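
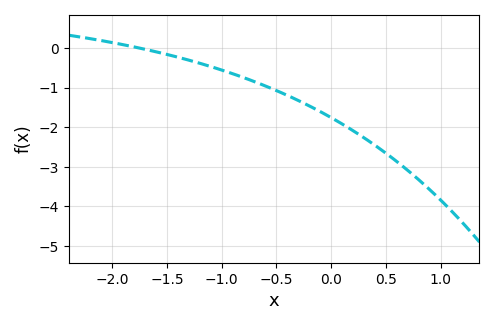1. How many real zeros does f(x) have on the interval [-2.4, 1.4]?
1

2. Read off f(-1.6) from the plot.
-0.098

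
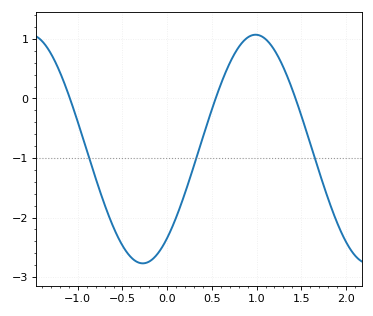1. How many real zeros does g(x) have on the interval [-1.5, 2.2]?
3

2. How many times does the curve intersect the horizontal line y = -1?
3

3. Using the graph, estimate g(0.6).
0.2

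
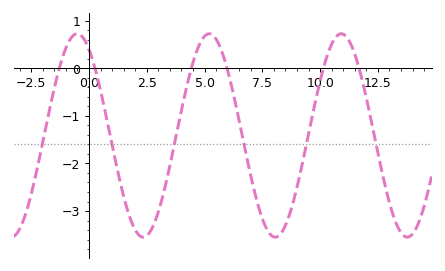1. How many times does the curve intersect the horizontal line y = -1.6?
6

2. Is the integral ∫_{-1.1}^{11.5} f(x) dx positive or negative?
negative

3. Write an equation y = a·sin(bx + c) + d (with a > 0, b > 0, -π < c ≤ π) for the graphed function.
y = 2.14sin(1.1x + 2.1) - 1.41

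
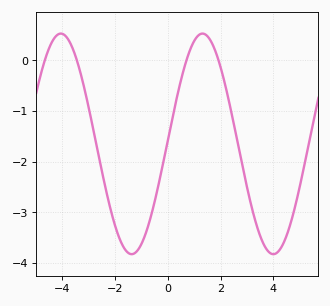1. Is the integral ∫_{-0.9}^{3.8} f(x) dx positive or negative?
negative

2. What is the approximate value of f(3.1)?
-2.74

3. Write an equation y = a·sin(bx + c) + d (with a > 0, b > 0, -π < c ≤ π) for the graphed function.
y = 2.18sin(1.17x + 0.04) - 1.65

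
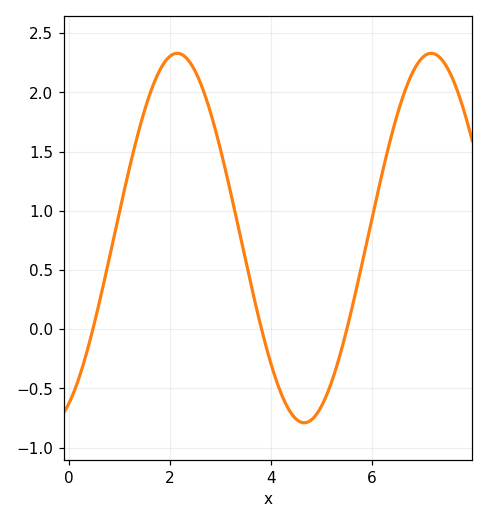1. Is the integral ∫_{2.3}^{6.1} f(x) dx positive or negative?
positive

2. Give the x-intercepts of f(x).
0.4, 3.8, 5.6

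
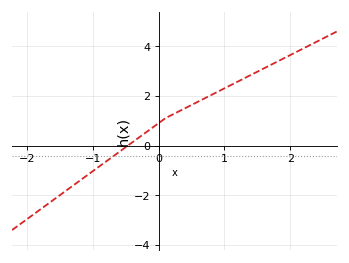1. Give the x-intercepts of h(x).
-0.5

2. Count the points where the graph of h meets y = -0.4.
1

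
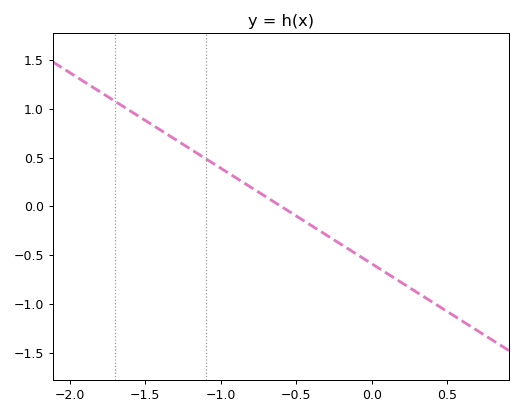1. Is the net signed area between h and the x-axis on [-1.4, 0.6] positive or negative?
negative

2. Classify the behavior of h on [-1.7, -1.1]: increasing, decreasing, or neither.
decreasing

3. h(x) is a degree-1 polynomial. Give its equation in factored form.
y = -0.98(x + 0.6)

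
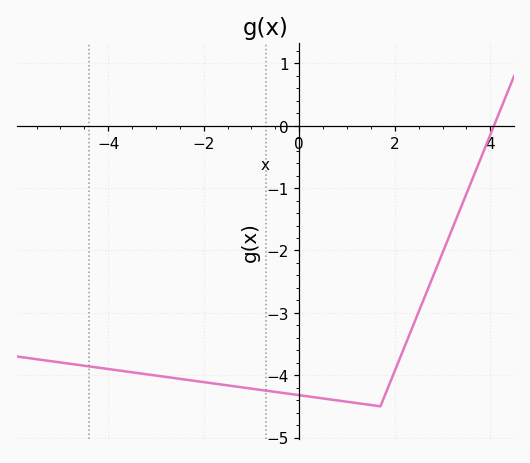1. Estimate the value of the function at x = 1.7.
-4.5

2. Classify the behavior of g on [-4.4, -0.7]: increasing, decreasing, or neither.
decreasing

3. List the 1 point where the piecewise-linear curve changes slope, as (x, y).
(1.7, -4.5)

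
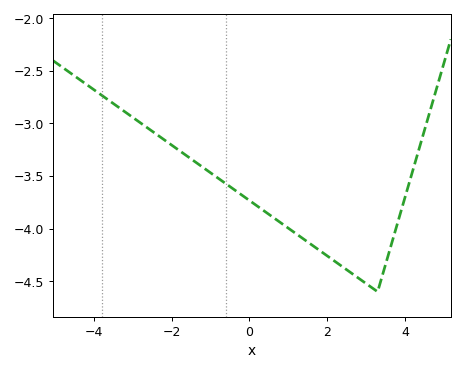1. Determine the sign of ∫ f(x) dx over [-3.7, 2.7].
negative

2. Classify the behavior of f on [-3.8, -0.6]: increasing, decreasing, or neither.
decreasing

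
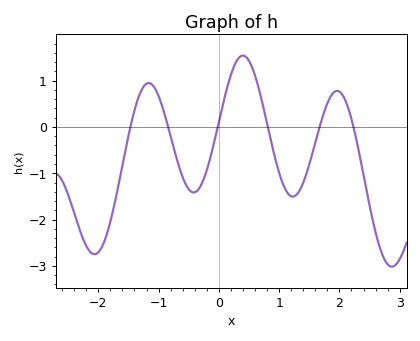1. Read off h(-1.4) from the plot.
0.4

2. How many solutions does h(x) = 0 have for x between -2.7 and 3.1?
6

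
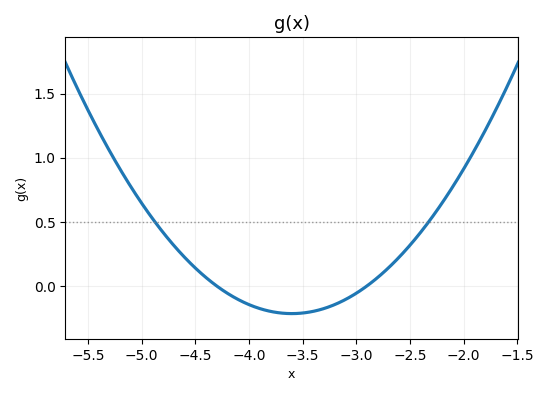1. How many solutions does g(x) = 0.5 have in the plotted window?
2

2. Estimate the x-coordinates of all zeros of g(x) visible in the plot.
-4.3, -2.9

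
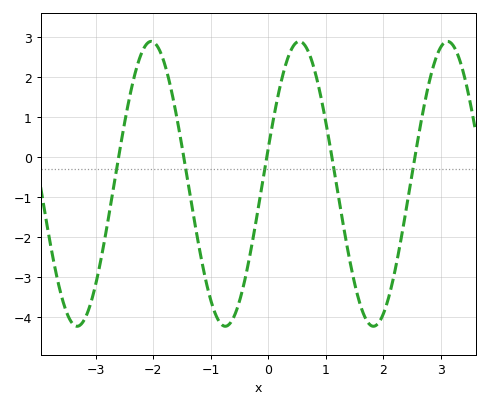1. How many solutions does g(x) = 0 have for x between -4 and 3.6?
5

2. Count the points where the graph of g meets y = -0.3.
5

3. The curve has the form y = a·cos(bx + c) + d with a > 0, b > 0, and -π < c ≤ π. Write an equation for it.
y = 3.56cos(2.44x - 1.31) - 0.66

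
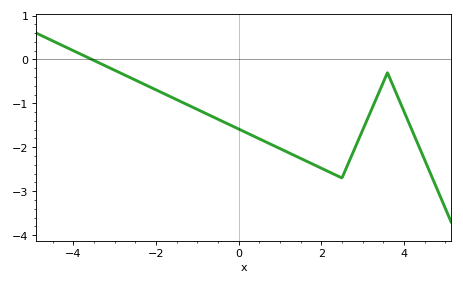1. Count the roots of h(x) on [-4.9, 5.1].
1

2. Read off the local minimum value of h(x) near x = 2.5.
-2.7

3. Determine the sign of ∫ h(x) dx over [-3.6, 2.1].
negative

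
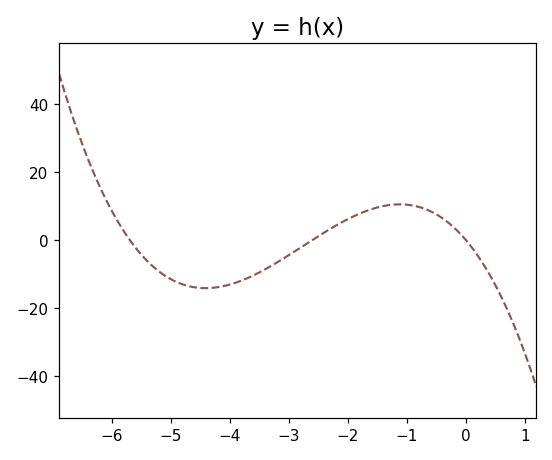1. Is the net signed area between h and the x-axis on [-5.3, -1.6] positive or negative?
negative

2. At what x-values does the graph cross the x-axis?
-5.7, -2.6, 0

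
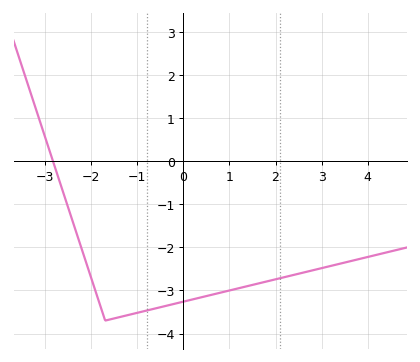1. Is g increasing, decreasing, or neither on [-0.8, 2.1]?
increasing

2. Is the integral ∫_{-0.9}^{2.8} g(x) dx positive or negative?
negative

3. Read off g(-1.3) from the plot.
-3.6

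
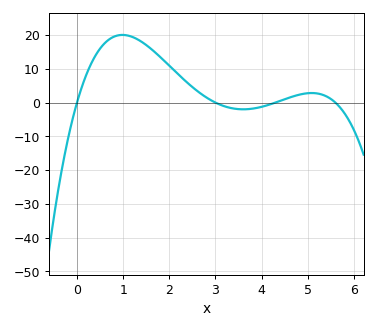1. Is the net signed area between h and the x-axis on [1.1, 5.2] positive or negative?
positive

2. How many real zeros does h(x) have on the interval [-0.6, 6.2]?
4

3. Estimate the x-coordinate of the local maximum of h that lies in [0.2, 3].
1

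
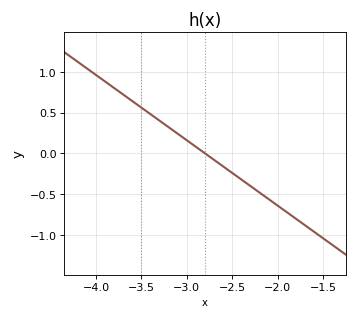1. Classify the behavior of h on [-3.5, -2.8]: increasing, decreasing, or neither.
decreasing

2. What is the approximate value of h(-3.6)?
0.65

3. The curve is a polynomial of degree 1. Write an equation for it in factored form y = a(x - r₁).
y = -0.8(x + 2.8)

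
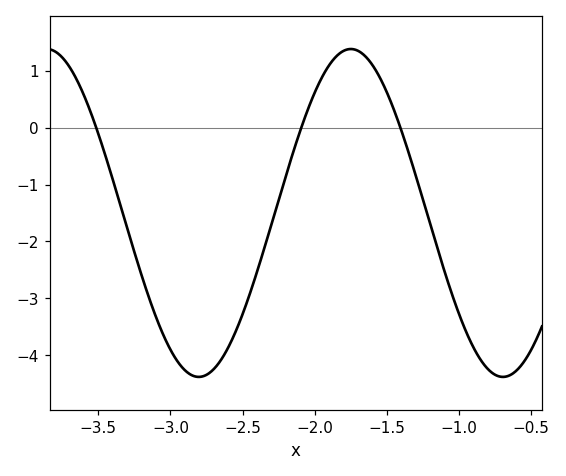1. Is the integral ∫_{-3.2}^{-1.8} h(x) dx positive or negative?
negative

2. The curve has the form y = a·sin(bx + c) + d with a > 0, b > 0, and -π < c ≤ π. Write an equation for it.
y = 2.88sin(3x + 0.5) - 1.5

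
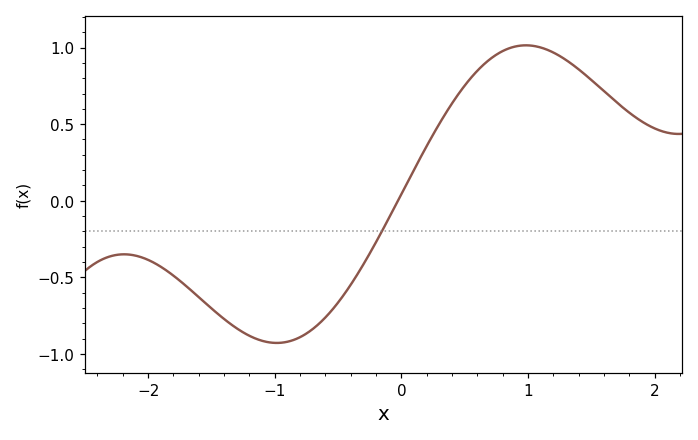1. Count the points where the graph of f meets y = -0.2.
1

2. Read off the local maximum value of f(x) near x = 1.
1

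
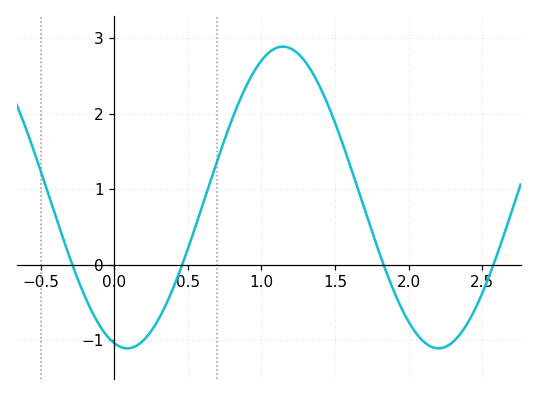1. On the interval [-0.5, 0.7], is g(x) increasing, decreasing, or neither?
neither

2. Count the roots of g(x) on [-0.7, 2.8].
4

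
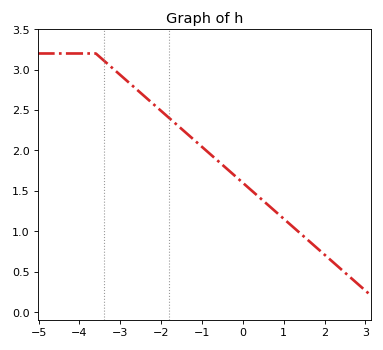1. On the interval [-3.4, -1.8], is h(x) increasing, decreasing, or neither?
decreasing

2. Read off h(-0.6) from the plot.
1.85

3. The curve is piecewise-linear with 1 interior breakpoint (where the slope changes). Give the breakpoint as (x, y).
(-3.6, 3.2)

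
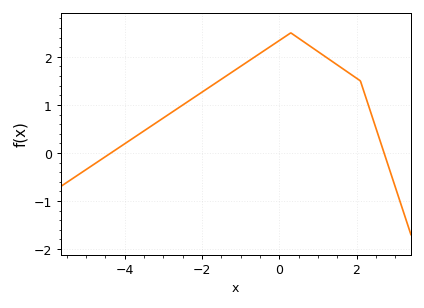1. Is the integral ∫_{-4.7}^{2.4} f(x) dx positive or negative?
positive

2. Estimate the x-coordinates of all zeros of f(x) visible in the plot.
-4.4, 2.8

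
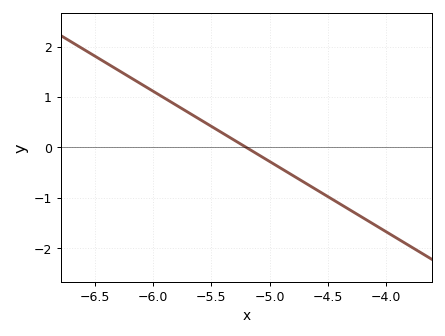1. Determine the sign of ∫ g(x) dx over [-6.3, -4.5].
positive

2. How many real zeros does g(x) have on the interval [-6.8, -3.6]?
1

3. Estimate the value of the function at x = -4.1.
-1.53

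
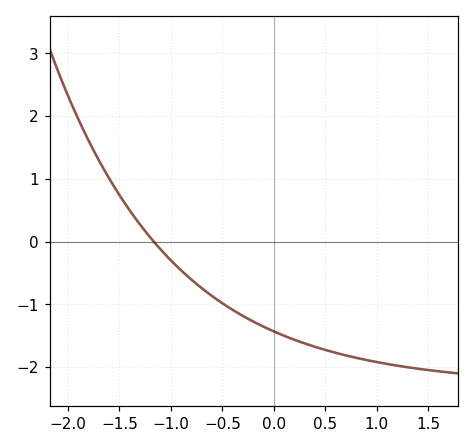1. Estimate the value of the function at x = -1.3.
0.3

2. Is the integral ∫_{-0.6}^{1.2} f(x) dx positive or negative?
negative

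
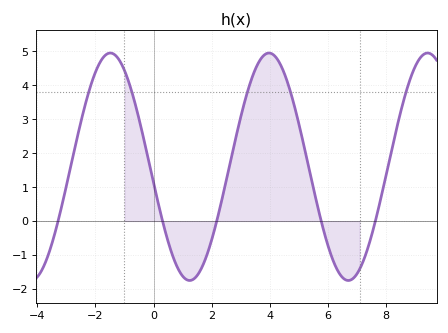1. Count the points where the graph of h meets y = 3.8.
5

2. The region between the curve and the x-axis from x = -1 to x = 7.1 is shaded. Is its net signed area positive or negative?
positive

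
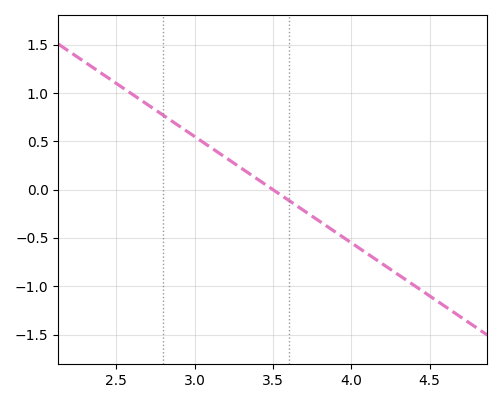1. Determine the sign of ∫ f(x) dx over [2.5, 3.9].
positive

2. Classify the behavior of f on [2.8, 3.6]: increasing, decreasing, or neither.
decreasing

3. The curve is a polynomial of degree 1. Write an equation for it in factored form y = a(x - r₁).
y = -1.1(x - 3.5)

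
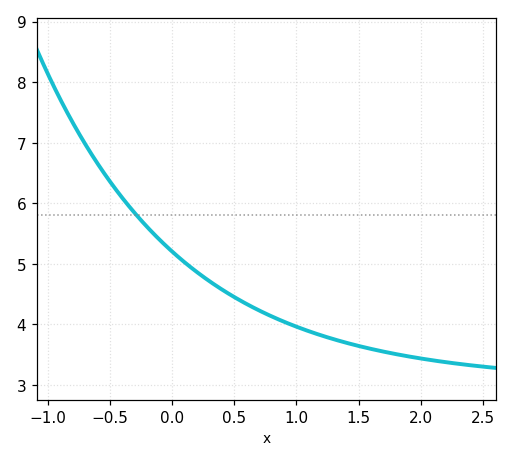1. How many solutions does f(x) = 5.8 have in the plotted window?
1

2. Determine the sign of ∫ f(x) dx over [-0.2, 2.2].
positive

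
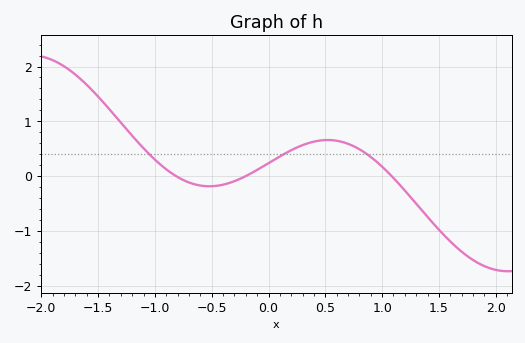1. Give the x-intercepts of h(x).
-0.8, -0.2, 1.1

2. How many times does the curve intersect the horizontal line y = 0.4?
3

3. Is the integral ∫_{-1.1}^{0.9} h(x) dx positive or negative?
positive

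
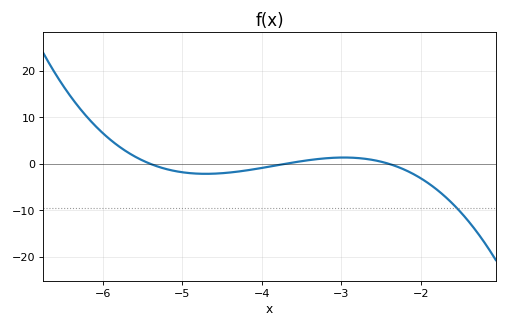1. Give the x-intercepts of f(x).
-5.4, -3.7, -2.4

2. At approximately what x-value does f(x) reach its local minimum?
-4.7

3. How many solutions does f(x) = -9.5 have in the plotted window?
1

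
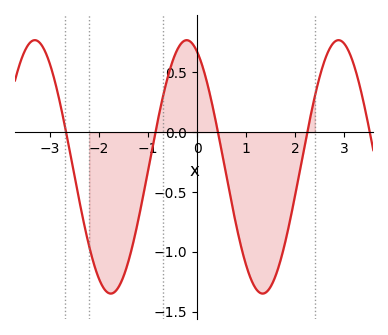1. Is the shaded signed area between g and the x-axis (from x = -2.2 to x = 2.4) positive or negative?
negative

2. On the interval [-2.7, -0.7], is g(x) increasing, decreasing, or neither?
neither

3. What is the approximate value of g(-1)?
-0.319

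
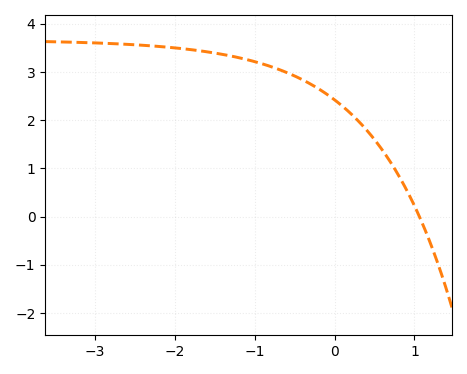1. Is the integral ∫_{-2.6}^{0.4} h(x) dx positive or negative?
positive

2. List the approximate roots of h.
1.06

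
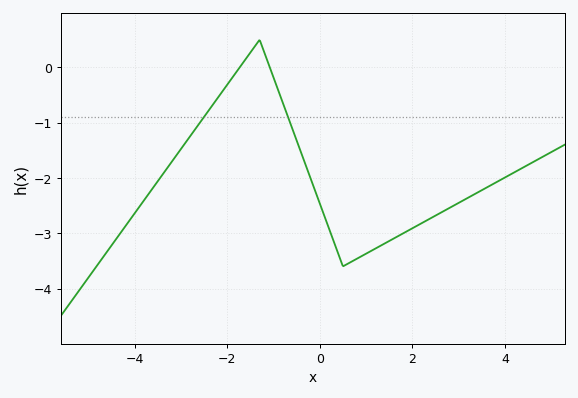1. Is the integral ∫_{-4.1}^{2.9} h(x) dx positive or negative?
negative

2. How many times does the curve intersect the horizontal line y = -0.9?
2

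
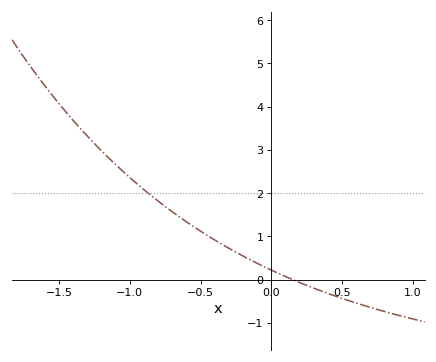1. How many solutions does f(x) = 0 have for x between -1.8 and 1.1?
1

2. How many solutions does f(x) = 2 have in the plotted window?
1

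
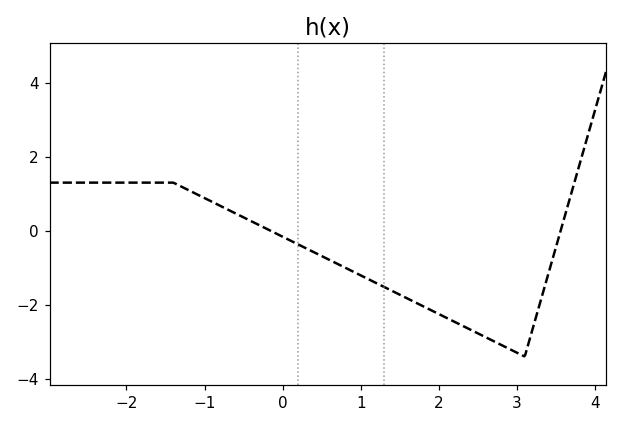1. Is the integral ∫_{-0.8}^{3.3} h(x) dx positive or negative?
negative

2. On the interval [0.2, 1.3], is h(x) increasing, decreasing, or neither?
decreasing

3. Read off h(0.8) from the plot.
-0.998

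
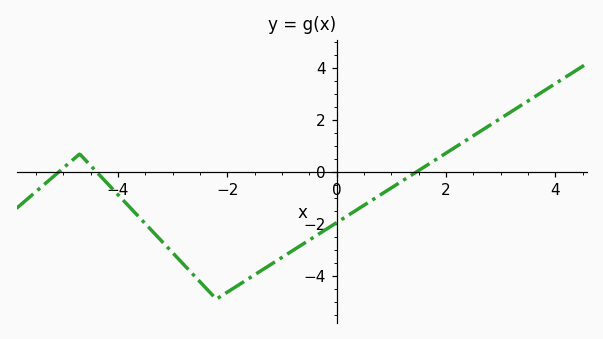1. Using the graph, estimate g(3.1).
2.2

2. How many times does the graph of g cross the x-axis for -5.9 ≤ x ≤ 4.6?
3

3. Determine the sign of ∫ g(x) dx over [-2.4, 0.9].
negative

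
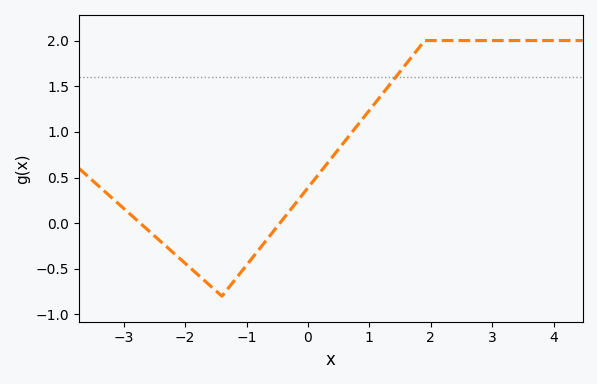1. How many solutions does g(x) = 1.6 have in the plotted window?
1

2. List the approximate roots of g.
-2.73, -0.457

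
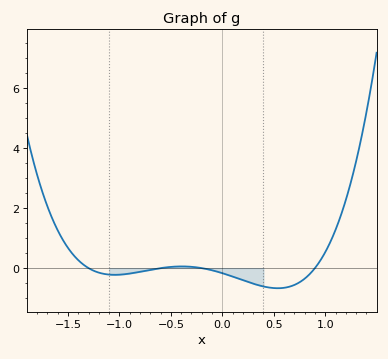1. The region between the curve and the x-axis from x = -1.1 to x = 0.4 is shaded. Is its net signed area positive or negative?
negative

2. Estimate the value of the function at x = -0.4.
0.056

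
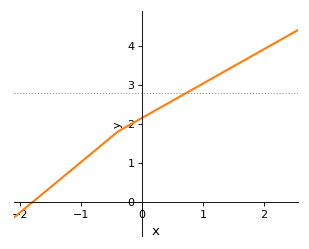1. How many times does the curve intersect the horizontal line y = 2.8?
1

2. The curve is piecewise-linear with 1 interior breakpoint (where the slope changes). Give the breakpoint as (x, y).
(-0.4, 1.8)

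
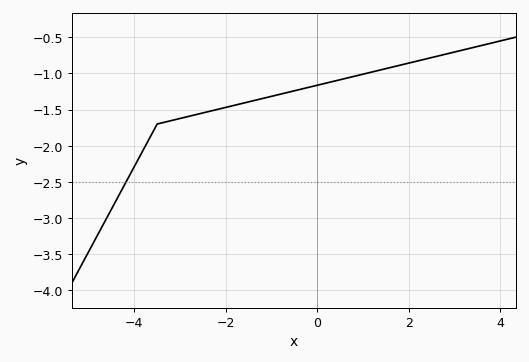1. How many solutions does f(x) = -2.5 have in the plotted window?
1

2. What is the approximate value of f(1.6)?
-0.9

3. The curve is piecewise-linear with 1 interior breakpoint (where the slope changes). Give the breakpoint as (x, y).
(-3.5, -1.7)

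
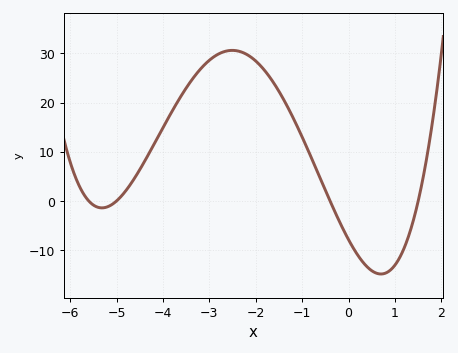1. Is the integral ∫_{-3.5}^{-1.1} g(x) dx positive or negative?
positive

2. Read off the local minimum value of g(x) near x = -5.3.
-1.41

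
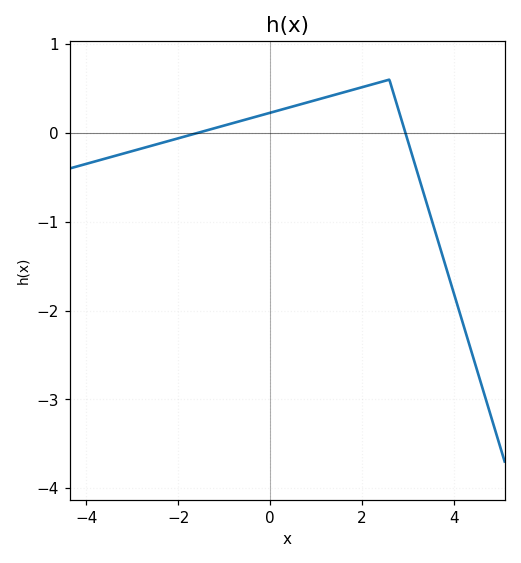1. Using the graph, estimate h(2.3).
0.6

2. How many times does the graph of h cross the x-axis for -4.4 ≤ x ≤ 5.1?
2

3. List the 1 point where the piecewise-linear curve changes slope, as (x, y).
(2.6, 0.6)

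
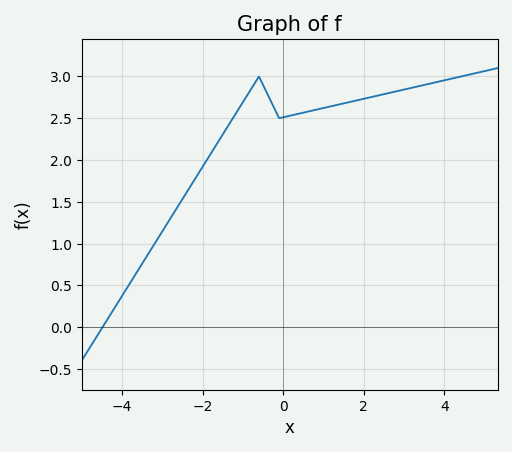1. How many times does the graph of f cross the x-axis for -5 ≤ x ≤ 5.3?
1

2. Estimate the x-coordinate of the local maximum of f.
-0.6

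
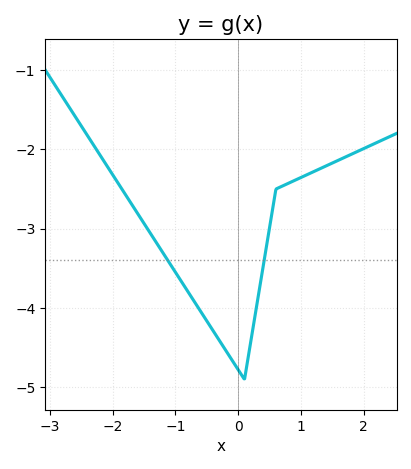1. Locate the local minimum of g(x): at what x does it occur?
0.098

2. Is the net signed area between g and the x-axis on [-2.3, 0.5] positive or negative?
negative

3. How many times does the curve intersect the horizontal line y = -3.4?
2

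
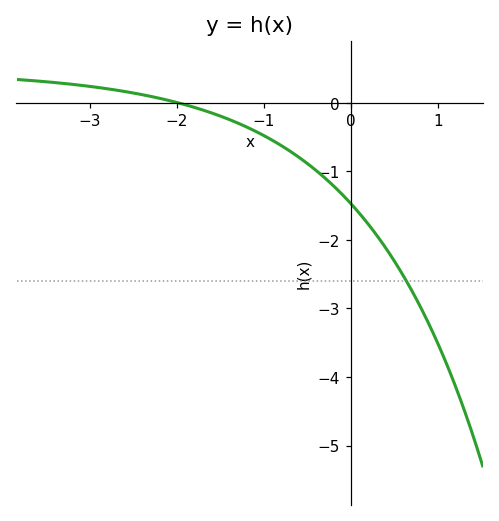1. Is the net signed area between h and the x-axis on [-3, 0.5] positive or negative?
negative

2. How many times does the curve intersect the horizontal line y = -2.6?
1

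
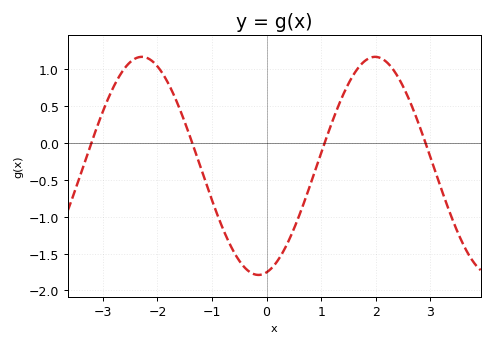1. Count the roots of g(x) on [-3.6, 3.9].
4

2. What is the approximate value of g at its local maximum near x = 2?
1.17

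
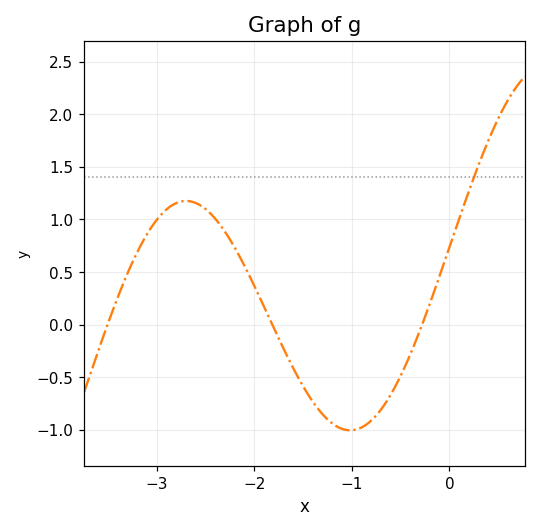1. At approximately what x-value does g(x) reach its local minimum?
-1.02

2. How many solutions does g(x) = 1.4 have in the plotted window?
1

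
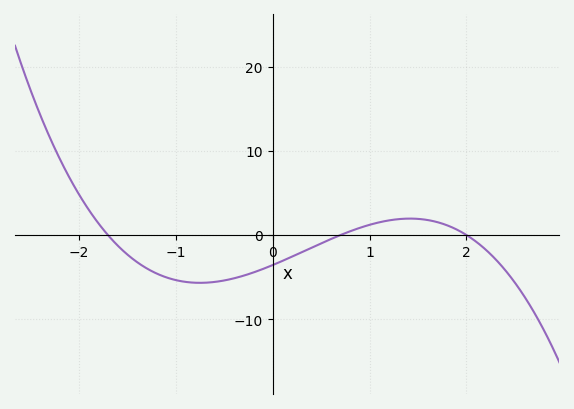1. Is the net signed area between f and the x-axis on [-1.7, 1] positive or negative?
negative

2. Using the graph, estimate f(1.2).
1.74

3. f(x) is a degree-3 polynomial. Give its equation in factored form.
y = -1.5(x + 1.7)(x - 0.7)(x - 2)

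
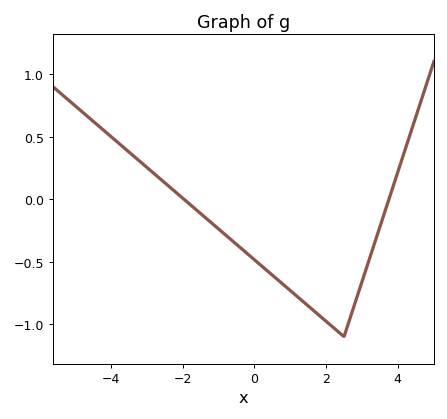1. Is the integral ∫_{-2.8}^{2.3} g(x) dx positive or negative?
negative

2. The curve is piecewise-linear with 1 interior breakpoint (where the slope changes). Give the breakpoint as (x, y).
(2.5, -1.1)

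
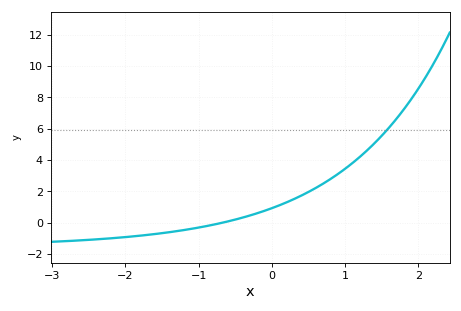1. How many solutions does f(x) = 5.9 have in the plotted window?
1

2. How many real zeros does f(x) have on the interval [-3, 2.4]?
1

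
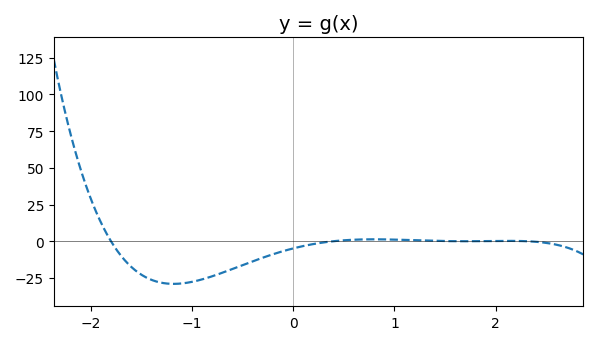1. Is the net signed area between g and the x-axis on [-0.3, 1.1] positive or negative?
negative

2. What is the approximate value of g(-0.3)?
-11.2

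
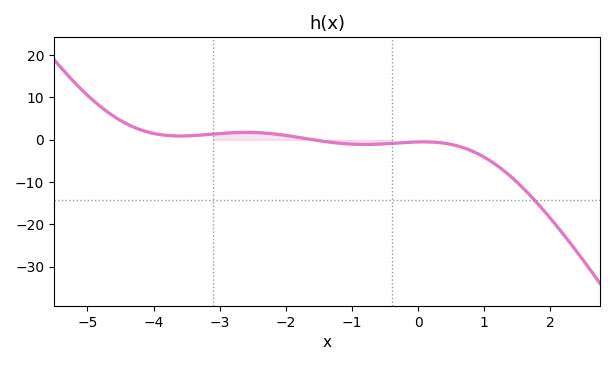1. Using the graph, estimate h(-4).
1.5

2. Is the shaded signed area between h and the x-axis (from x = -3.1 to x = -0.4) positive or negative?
positive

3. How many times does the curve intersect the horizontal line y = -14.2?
1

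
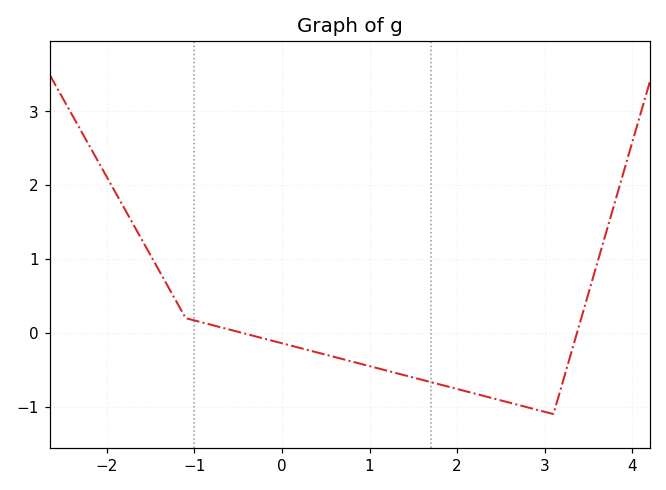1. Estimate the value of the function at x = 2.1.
-0.8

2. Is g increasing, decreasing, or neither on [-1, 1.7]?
decreasing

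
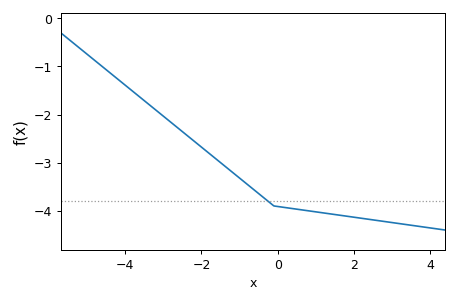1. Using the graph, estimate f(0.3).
-3.94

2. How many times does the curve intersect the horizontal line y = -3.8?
1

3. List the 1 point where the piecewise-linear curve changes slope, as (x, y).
(-0.1, -3.9)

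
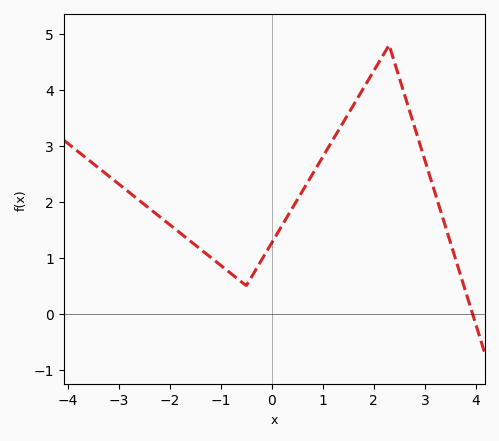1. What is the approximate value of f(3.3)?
1.86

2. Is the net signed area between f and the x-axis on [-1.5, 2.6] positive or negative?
positive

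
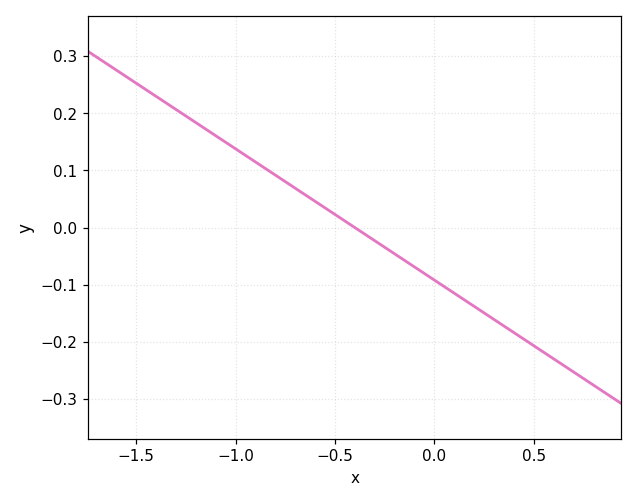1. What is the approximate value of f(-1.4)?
0.23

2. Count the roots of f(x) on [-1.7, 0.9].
1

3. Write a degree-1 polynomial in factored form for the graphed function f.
y = -0.23(x + 0.4)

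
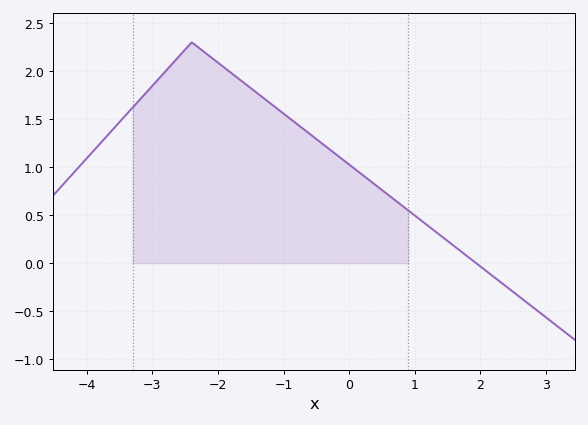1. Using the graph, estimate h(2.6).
-0.35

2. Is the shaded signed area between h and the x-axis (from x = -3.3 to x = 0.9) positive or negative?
positive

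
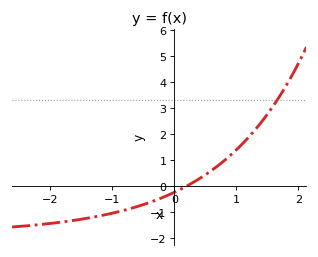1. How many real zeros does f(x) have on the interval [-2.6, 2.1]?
1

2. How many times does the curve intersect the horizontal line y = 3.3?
1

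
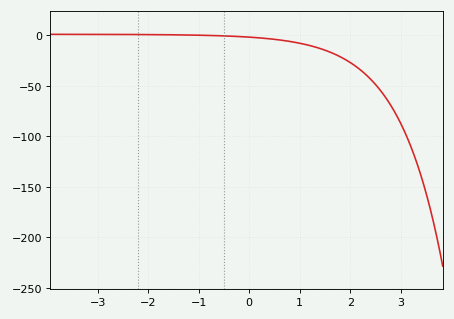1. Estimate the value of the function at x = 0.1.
0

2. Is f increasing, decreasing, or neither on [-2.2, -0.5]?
decreasing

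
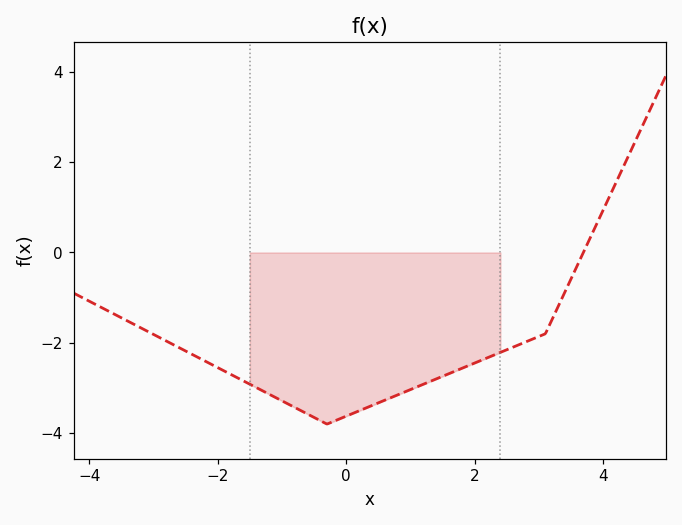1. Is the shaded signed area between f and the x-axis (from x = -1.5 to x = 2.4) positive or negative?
negative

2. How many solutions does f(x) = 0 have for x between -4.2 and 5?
1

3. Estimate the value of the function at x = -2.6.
-2.2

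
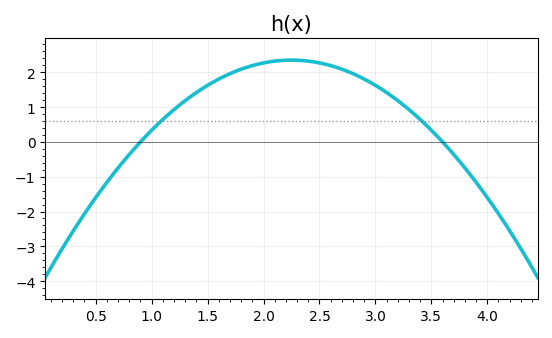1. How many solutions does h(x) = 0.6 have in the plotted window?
2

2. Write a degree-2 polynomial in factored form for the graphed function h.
y = -1.29(x - 0.9)(x - 3.6)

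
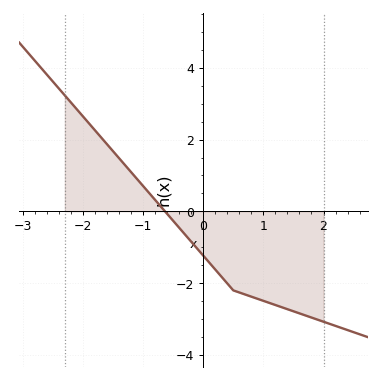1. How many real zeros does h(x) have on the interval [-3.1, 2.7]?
1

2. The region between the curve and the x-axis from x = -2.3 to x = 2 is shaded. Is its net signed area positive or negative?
negative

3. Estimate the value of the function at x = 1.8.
-3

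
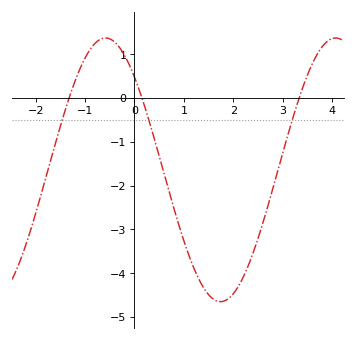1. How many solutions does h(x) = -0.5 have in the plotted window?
3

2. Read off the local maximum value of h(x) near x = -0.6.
1.4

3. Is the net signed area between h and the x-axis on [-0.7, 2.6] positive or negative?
negative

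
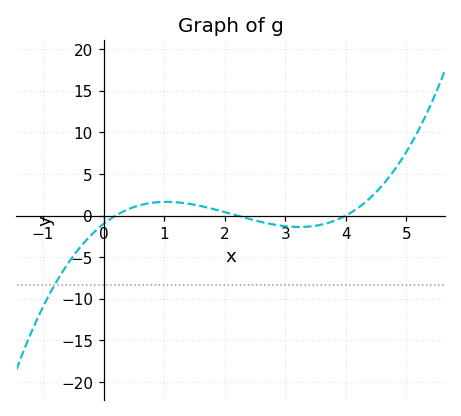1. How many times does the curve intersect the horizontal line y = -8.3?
1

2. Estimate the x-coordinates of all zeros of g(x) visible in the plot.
0.2, 2.2, 4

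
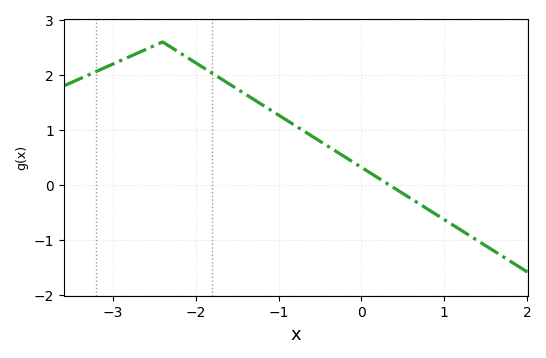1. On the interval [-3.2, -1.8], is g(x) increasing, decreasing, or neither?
neither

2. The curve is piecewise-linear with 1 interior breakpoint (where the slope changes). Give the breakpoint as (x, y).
(-2.4, 2.6)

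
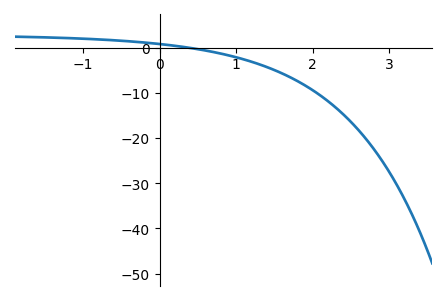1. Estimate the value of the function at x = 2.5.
-16.5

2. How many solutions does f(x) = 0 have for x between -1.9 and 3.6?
1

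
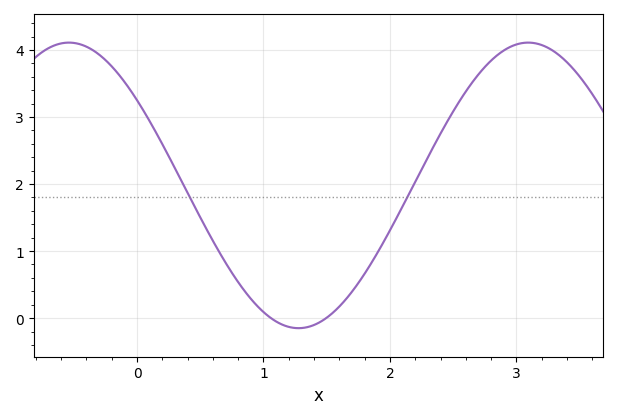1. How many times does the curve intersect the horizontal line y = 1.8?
2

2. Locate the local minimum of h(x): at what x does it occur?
1.28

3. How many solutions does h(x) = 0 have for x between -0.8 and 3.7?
2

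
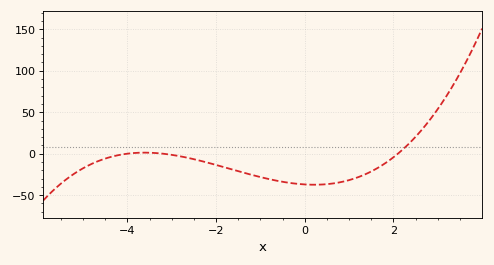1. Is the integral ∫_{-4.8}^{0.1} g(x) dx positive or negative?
negative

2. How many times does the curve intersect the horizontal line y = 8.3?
1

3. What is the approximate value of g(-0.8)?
-30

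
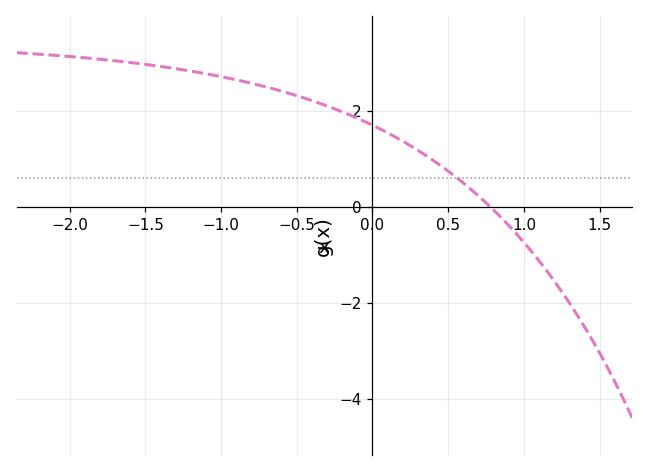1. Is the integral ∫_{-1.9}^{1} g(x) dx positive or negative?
positive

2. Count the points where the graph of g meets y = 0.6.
1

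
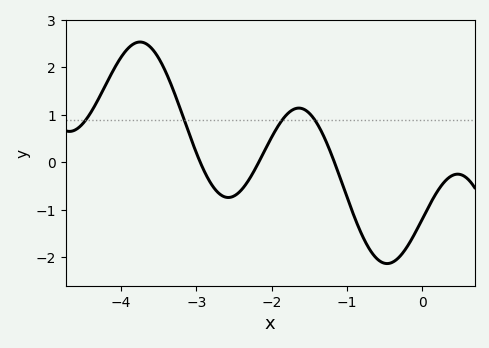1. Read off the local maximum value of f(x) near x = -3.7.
2.54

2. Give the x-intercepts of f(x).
-2.95, -2.17, -1.17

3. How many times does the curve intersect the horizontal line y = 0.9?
4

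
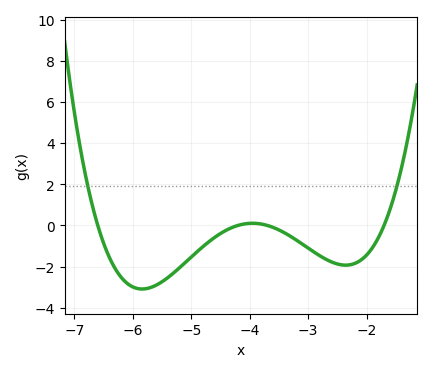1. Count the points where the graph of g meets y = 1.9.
2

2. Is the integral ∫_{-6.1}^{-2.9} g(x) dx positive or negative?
negative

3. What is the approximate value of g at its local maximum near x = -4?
0.2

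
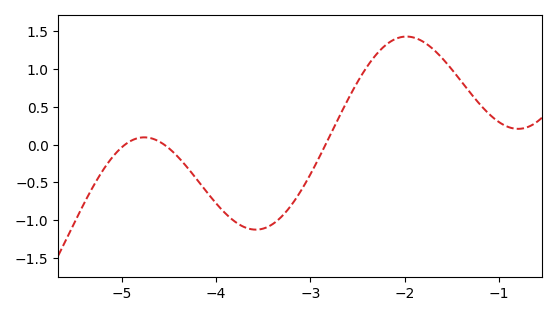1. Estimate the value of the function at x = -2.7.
0.35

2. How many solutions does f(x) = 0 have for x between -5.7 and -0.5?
3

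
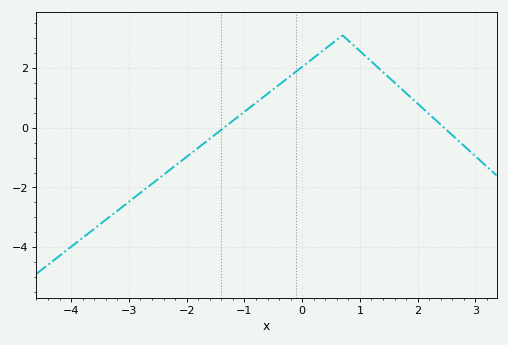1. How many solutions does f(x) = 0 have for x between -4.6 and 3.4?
2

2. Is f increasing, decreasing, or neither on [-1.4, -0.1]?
increasing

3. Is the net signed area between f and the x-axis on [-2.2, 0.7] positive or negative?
positive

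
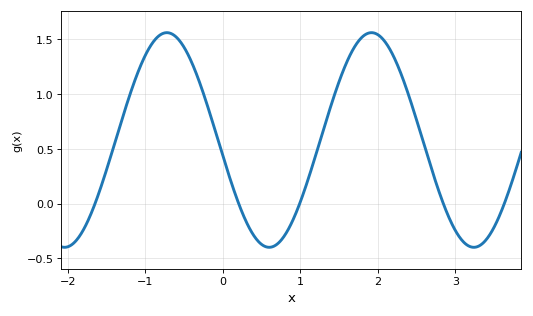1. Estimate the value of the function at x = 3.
-0.25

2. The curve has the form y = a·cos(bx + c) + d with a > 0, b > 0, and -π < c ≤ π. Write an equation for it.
y = 0.98cos(2.4x + 1.7) + 0.58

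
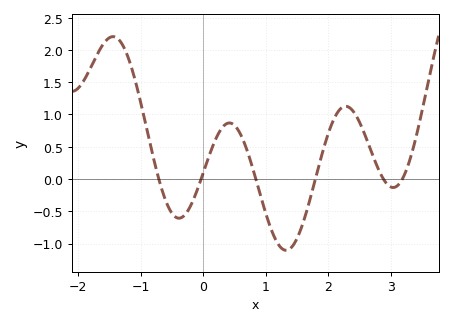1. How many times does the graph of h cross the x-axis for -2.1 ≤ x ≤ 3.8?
6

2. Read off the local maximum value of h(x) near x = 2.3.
1.13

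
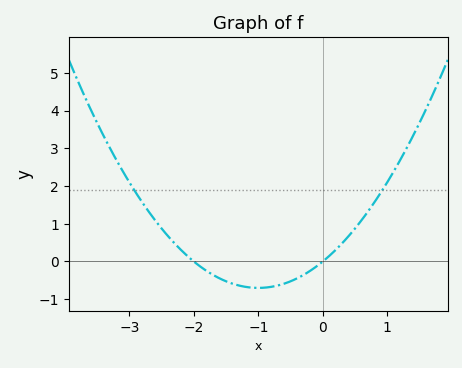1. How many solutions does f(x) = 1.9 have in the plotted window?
2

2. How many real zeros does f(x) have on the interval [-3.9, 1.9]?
2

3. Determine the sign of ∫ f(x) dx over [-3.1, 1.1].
positive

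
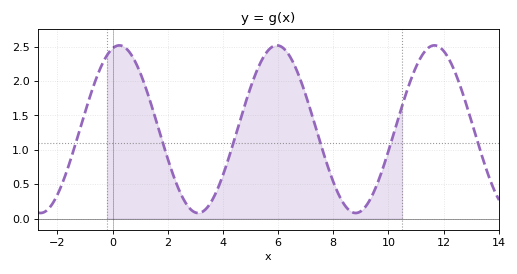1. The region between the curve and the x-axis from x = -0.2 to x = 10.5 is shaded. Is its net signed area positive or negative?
positive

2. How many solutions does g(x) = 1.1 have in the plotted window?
6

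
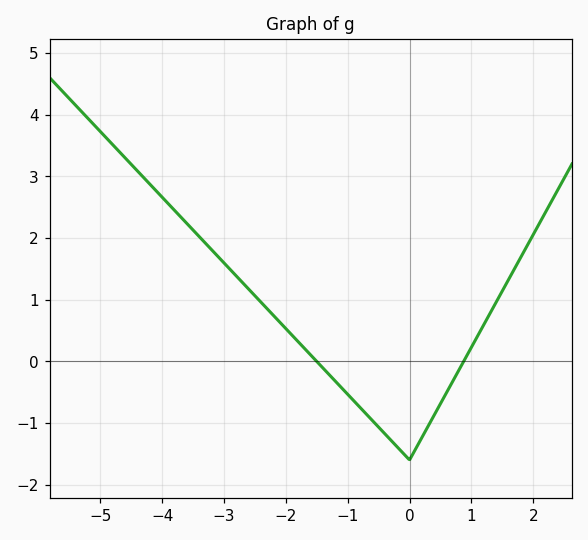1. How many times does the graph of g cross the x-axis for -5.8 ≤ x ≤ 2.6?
2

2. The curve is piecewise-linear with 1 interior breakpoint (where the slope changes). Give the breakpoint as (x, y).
(0, -1.6)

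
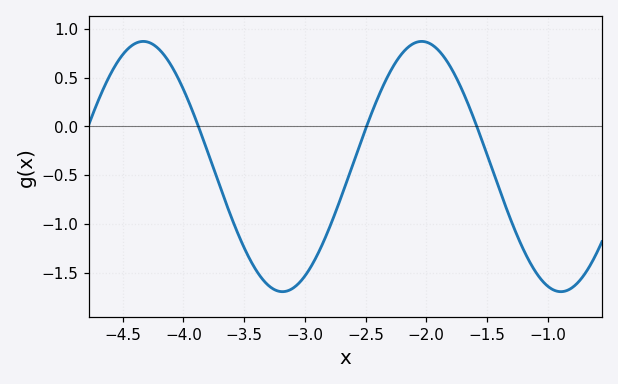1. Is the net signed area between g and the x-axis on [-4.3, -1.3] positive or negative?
negative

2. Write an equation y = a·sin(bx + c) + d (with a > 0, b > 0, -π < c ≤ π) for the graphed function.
y = 1.28sin(2.74x + 0.87) - 0.41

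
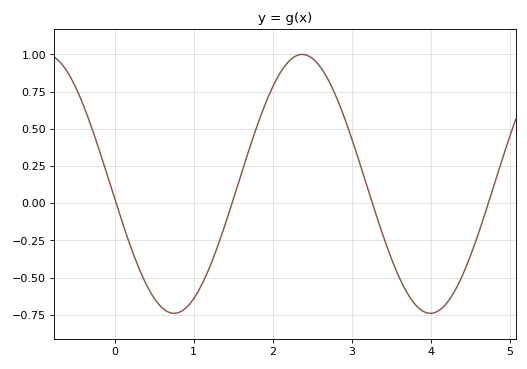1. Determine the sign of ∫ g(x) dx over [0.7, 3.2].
positive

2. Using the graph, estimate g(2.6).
0.92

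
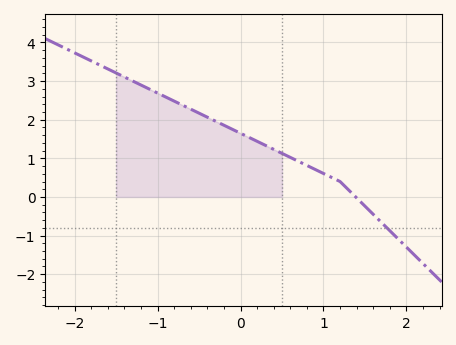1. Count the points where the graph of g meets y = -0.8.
1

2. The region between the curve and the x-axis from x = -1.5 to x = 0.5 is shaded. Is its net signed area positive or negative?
positive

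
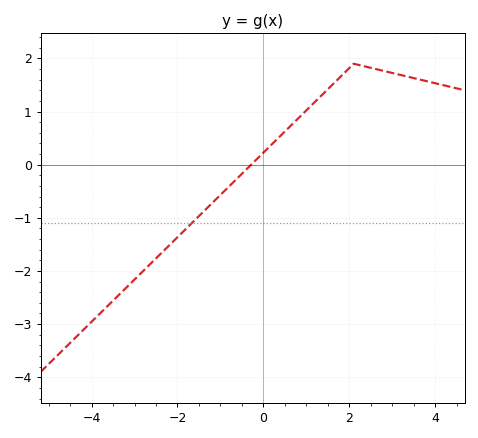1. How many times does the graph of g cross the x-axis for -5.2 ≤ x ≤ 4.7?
1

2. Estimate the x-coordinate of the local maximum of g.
2.1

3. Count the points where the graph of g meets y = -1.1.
1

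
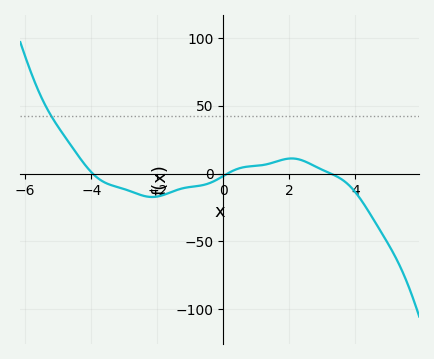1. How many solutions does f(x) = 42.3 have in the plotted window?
1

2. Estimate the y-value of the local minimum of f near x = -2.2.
-15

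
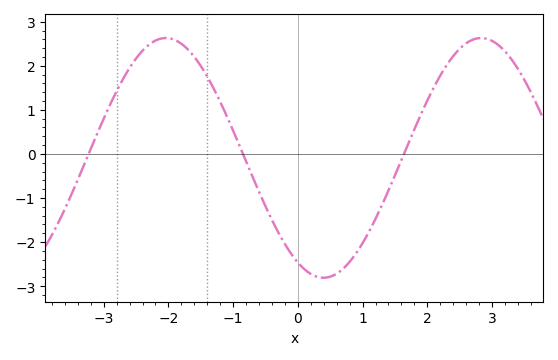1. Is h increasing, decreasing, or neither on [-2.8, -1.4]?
neither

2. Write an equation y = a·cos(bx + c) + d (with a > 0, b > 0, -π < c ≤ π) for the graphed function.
y = 2.72cos(1.3x + 2.6) - 0.09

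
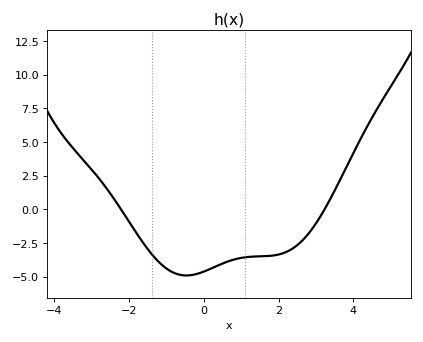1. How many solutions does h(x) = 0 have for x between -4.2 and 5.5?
2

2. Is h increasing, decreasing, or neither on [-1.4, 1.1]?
neither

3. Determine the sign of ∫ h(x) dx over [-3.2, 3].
negative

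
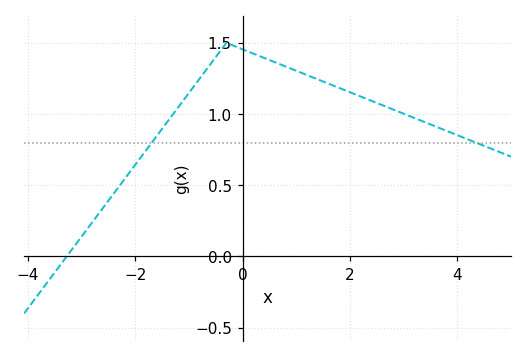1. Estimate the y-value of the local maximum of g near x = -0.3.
1.5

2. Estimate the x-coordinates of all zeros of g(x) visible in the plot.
-3.27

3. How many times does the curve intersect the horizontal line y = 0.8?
2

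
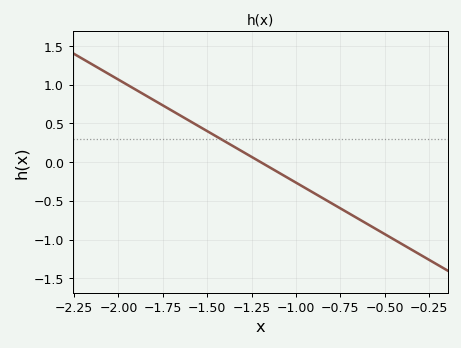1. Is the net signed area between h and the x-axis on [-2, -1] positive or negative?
positive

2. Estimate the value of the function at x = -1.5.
0.399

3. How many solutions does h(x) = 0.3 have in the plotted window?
1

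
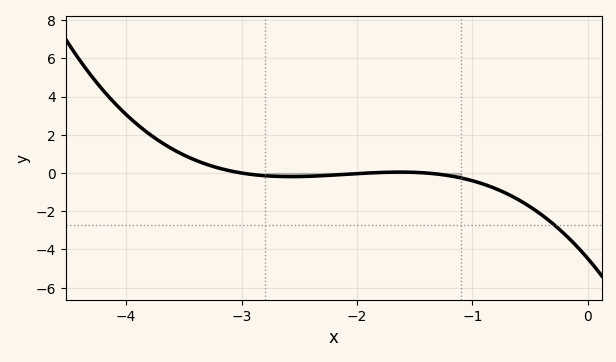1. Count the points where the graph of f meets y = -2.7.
1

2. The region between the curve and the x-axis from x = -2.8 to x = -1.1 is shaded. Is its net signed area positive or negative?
negative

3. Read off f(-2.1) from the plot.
0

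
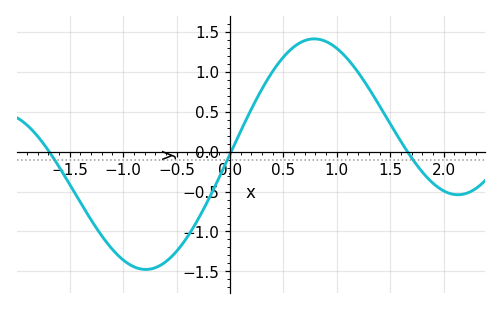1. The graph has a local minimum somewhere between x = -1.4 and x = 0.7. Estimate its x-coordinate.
-0.8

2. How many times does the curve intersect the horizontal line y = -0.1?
3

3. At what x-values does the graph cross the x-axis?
-1.7, 0, 1.7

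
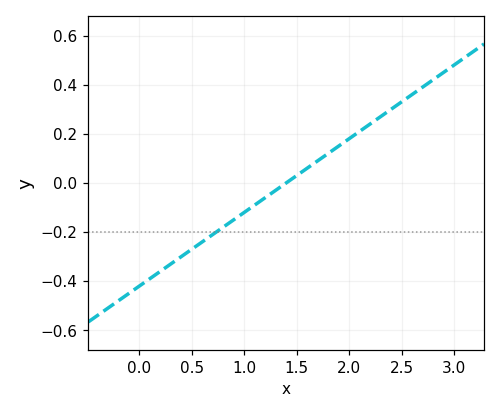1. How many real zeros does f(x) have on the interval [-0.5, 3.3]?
1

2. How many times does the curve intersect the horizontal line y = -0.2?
1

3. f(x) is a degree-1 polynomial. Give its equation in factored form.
y = 0.3(x - 1.4)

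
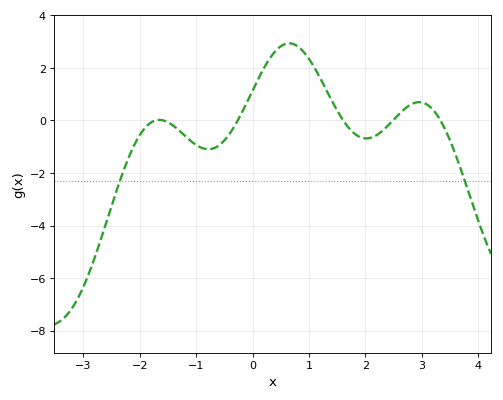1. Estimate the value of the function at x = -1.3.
-0.4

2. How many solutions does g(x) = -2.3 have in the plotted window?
2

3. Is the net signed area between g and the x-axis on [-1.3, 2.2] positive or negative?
positive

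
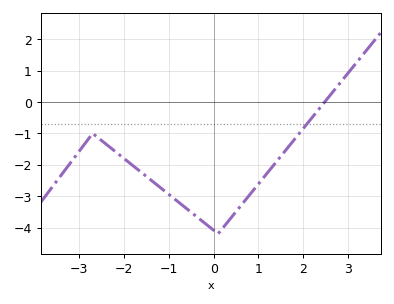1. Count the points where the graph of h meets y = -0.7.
1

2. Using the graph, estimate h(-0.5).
-3.51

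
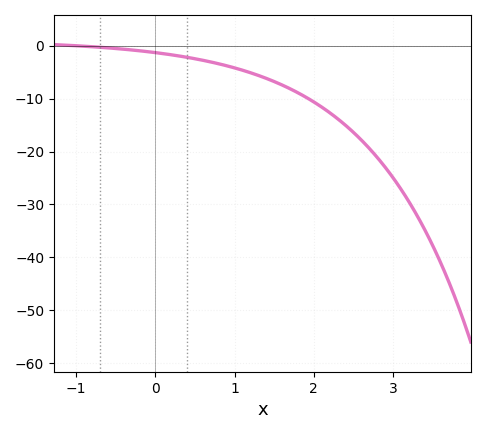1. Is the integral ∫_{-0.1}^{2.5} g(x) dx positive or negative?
negative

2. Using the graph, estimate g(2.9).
-23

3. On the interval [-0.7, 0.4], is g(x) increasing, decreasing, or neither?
decreasing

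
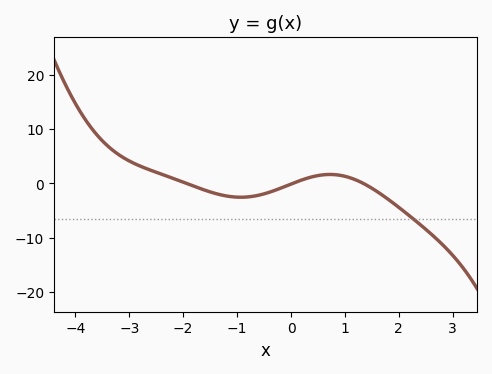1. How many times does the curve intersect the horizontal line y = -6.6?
1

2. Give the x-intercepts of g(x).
-2, 0, 1.4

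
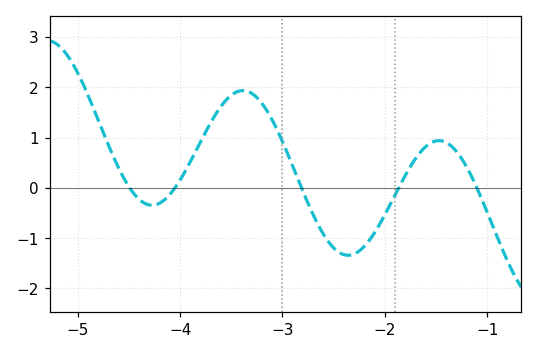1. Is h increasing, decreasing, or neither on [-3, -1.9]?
neither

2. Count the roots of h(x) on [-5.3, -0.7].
5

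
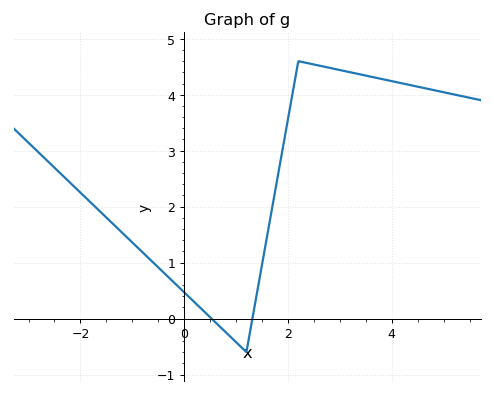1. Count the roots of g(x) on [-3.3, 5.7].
2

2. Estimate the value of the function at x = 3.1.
4.42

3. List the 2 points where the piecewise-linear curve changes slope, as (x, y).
(1.2, -0.6); (2.2, 4.6)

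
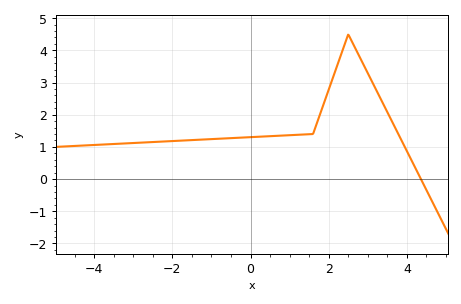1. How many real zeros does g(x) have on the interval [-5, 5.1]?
1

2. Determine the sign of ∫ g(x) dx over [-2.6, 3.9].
positive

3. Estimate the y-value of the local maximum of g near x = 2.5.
4.5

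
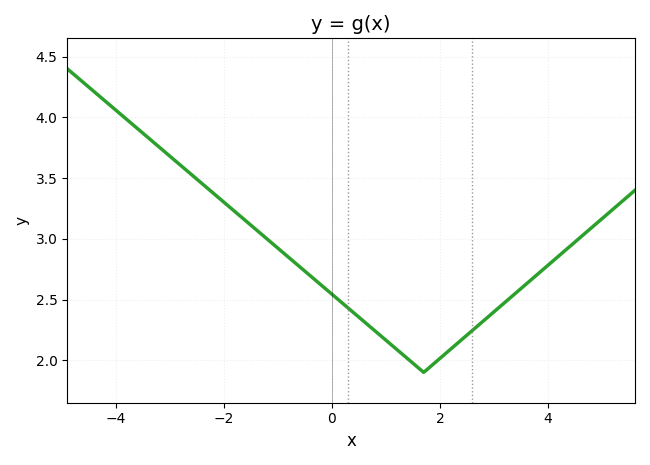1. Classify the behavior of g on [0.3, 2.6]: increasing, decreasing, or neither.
neither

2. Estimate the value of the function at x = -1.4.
3.05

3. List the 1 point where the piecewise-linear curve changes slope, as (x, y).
(1.7, 1.9)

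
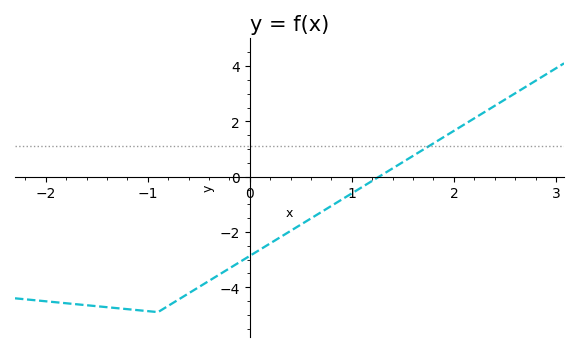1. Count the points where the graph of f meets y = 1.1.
1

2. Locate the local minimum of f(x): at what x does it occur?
-0.9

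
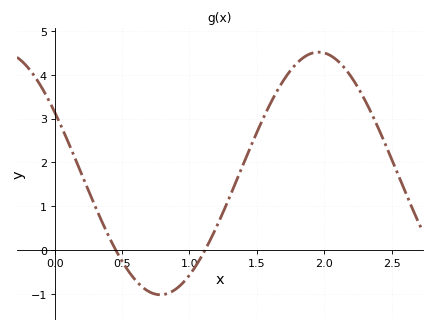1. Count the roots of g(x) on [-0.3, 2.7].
2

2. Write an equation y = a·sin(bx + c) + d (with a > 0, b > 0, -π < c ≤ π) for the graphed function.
y = 2.77sin(2.7x + 2.6) + 1.75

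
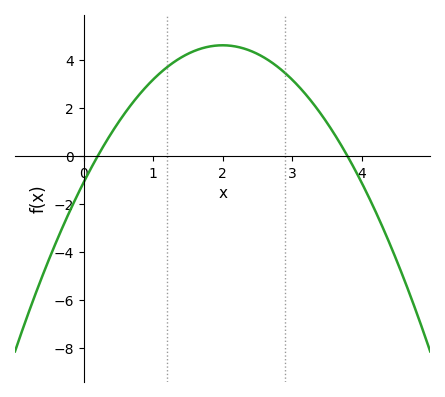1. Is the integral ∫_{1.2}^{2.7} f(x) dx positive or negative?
positive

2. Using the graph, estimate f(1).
3.2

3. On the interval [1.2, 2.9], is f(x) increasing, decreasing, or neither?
neither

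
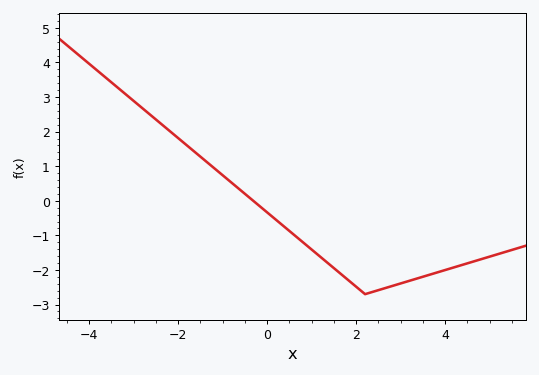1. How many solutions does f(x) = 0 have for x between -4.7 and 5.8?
1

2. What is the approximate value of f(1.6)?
-2.06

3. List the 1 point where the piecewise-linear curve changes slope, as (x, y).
(2.2, -2.7)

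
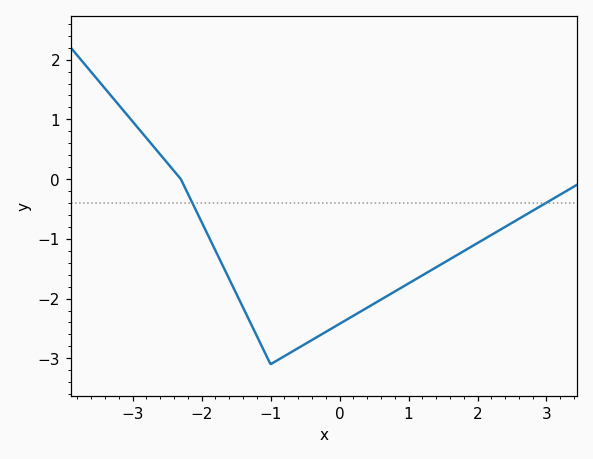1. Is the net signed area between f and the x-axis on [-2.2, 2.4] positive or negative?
negative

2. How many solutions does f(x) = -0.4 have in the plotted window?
2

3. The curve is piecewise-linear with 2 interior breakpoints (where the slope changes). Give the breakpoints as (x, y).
(-2.3, 0); (-1, -3.1)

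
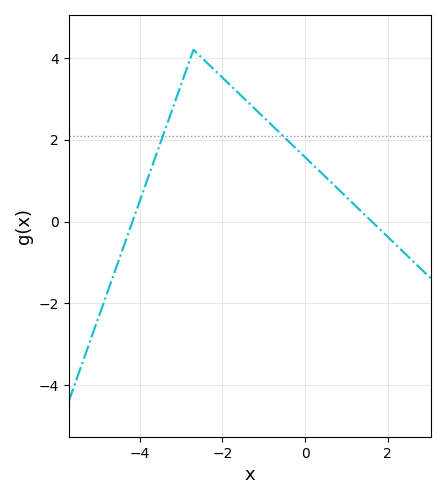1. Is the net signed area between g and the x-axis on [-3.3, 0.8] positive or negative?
positive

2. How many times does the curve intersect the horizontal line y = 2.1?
2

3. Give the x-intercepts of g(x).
-4.2, 1.6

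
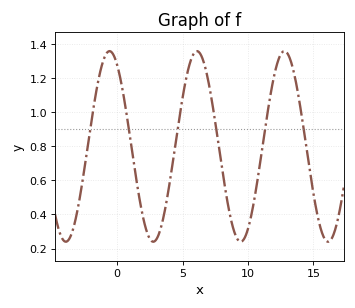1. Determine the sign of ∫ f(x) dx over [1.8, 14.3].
positive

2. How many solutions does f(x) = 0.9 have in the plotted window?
6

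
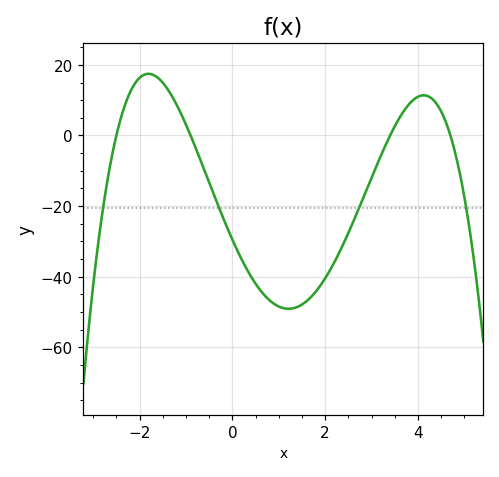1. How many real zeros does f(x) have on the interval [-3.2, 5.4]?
4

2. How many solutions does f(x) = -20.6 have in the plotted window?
4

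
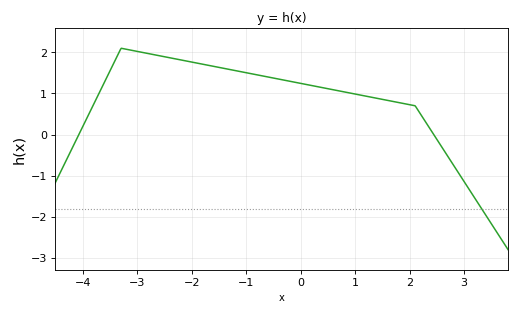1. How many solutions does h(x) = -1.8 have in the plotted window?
1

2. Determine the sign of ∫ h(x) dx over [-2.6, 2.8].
positive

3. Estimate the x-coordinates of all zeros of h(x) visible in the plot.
-4.08, 2.44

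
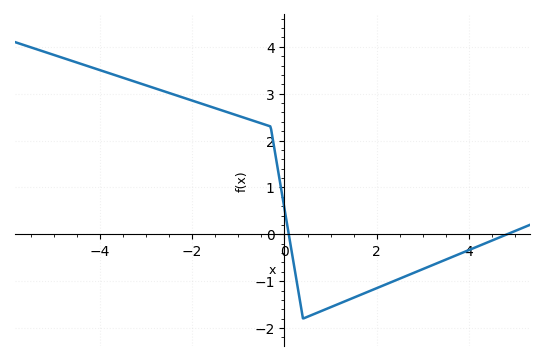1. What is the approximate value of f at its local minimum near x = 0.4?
-1.8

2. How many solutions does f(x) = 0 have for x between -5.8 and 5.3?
2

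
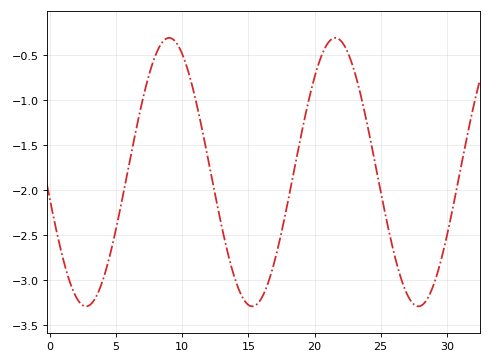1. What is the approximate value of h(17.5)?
-2.45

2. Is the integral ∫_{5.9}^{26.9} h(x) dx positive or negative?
negative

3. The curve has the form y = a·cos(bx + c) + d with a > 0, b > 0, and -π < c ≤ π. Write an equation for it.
y = 1.49cos(0.5x + 1.8) - 1.8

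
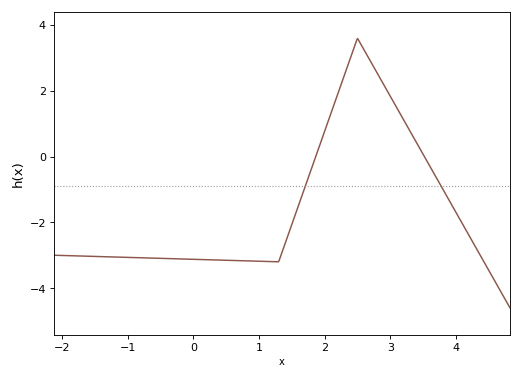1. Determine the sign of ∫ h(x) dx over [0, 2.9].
negative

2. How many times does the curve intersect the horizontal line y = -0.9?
2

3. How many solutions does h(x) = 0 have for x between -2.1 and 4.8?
2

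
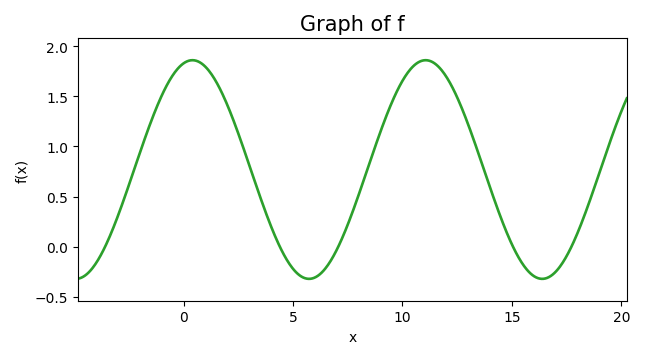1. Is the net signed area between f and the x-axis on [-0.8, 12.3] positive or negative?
positive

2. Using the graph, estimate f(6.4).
-0.237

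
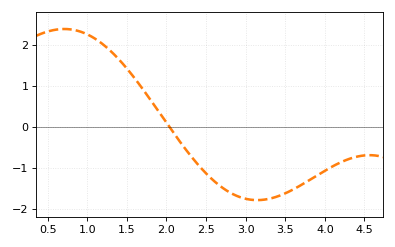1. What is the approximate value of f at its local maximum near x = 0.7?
2.39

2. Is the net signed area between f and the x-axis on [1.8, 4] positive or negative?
negative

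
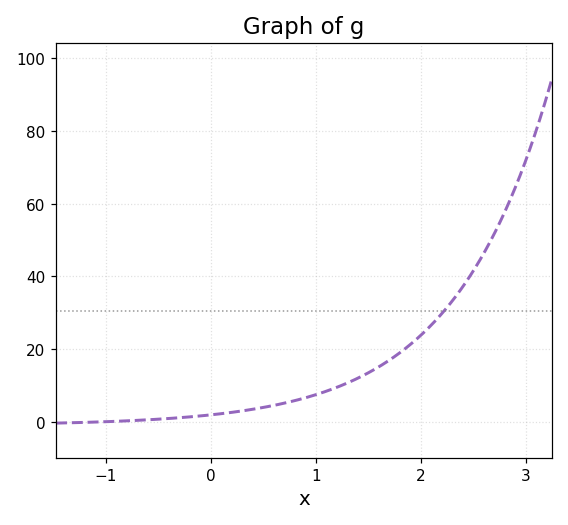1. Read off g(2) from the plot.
23.8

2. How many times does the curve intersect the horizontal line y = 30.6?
1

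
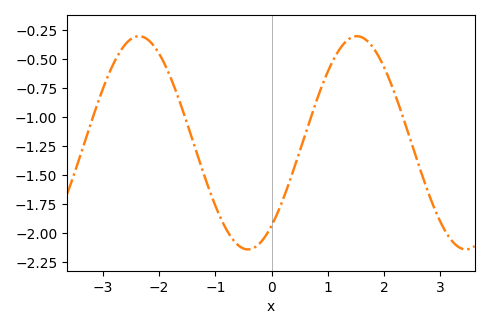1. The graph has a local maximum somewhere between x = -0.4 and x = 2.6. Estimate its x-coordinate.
1.5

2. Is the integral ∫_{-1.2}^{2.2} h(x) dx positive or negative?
negative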